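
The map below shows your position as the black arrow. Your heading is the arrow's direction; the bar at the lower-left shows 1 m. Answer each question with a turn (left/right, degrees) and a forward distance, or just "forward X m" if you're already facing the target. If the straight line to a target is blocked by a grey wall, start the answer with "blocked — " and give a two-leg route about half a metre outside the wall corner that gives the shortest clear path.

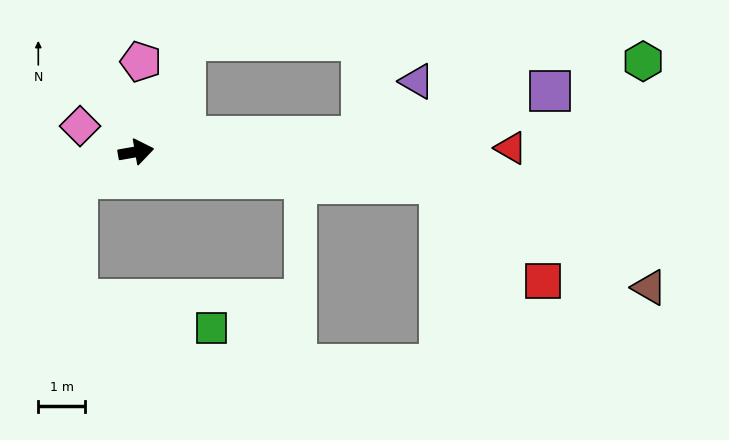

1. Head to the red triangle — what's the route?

turn right 9°, forward 7.9 m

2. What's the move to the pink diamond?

turn left 145°, forward 1.3 m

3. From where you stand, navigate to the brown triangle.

blocked — turn right 16°, forward 6.5 m, then turn right 20°, forward 5.0 m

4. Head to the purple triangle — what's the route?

blocked — turn right 6°, forward 4.8 m, then turn left 41°, forward 1.6 m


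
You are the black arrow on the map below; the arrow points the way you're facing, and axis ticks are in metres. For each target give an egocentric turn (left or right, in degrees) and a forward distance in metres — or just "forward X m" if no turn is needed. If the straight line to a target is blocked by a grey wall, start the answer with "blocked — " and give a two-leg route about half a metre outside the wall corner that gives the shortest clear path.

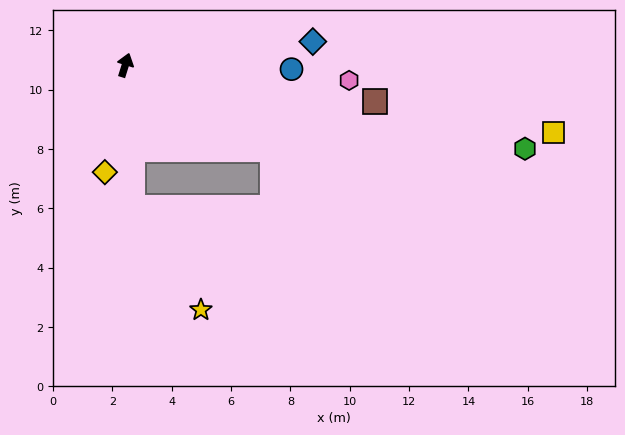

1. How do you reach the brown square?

turn right 81°, forward 8.5 m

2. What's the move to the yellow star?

blocked — turn right 160°, forward 4.8 m, then turn left 31°, forward 4.2 m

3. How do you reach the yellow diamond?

turn right 173°, forward 3.7 m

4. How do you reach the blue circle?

turn right 74°, forward 5.6 m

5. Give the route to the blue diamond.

turn right 65°, forward 6.4 m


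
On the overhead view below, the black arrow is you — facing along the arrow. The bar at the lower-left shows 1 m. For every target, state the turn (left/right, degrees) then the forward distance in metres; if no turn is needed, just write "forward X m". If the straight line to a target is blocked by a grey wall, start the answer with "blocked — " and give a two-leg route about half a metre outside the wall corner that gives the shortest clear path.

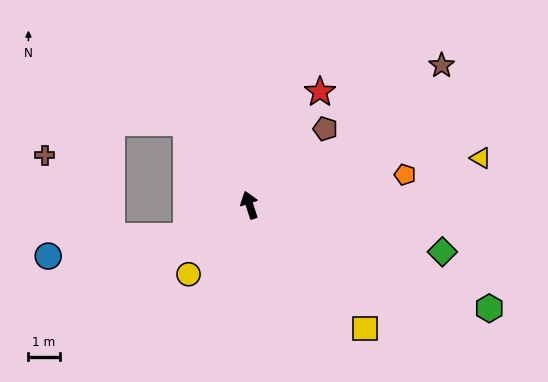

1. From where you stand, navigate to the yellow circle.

turn left 121°, forward 2.9 m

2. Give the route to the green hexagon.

turn right 131°, forward 8.3 m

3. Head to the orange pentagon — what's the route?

turn right 97°, forward 5.0 m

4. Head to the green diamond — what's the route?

turn right 122°, forward 6.3 m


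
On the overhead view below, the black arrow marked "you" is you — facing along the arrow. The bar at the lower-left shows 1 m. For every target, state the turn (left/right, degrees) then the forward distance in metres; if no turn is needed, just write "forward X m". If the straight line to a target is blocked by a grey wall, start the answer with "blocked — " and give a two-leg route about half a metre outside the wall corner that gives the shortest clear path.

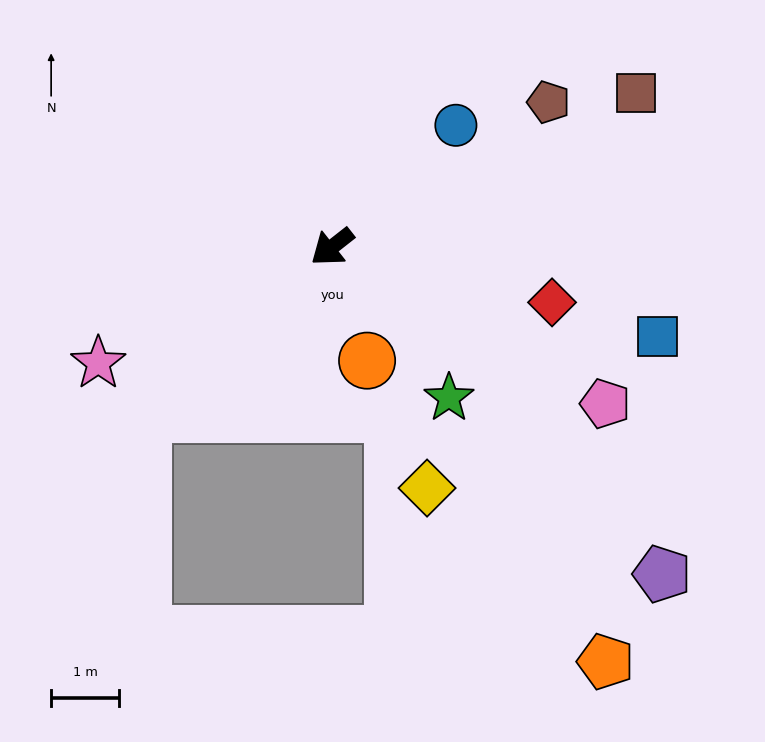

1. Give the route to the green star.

turn left 90°, forward 2.8 m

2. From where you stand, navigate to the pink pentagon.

turn left 112°, forward 4.6 m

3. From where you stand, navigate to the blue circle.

turn right 174°, forward 2.6 m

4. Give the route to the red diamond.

turn left 128°, forward 3.3 m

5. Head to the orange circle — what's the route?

turn left 69°, forward 1.7 m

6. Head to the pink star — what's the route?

turn right 12°, forward 3.8 m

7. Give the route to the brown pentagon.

turn left 176°, forward 3.8 m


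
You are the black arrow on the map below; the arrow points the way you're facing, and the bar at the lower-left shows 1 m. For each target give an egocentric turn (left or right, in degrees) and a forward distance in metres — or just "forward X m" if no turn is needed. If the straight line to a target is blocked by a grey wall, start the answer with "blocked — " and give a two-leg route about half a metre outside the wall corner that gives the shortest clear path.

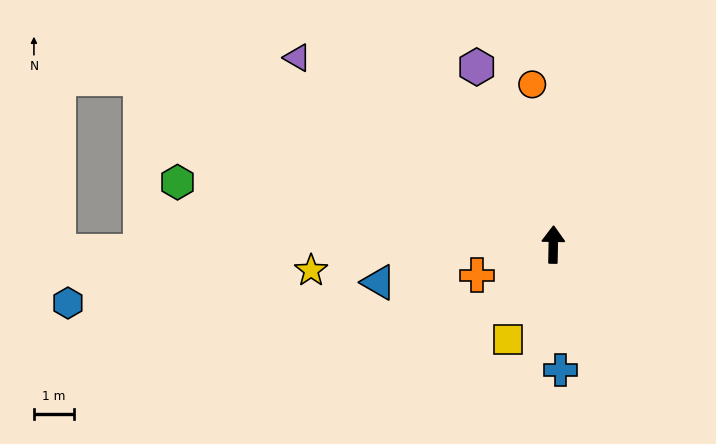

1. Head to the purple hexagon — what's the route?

turn left 24°, forward 4.8 m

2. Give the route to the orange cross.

turn left 113°, forward 2.0 m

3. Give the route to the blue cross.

turn right 176°, forward 3.1 m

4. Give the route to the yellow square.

turn left 155°, forward 2.6 m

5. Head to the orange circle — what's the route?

turn left 9°, forward 4.0 m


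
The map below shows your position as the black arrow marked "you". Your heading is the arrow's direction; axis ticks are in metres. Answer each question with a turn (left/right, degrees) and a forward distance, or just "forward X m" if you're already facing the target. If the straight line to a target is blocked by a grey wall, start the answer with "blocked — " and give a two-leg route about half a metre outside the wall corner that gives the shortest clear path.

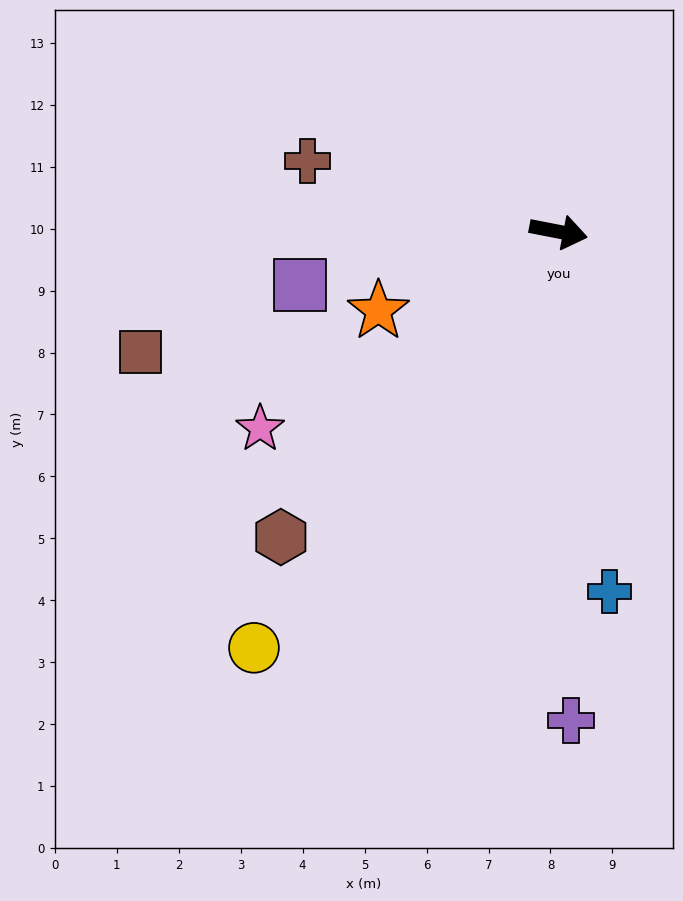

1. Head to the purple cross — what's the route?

turn right 78°, forward 7.9 m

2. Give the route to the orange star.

turn right 145°, forward 3.2 m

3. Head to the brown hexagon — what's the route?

turn right 121°, forward 6.7 m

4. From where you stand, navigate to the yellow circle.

turn right 115°, forward 8.3 m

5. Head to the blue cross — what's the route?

turn right 71°, forward 5.9 m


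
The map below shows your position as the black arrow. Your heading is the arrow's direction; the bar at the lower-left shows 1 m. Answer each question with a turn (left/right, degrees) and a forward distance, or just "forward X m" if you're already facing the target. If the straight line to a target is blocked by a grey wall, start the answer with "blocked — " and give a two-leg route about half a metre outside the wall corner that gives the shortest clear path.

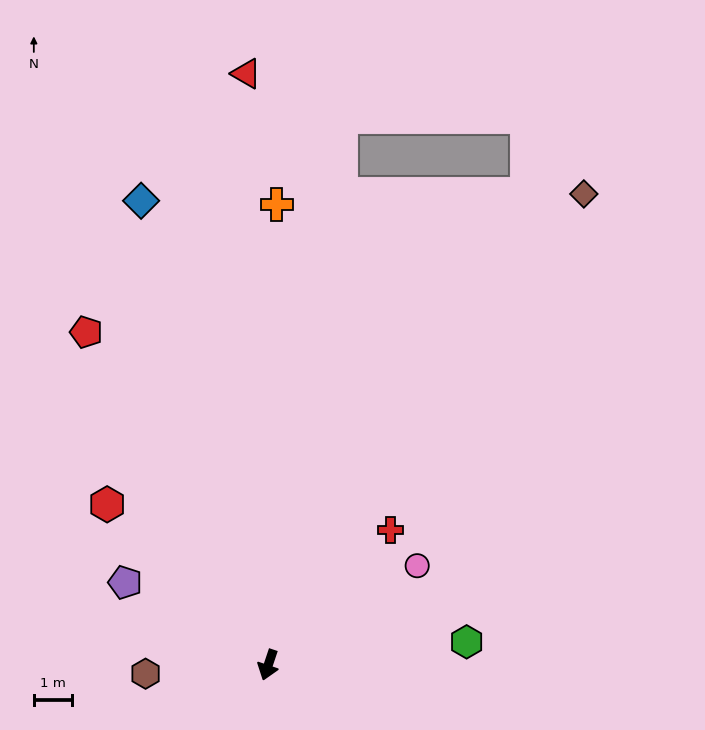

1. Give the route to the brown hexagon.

turn right 67°, forward 3.2 m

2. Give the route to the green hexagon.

turn left 115°, forward 5.2 m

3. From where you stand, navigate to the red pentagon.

turn right 133°, forward 9.9 m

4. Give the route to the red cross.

turn left 156°, forward 4.7 m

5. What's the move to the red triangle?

turn right 159°, forward 15.4 m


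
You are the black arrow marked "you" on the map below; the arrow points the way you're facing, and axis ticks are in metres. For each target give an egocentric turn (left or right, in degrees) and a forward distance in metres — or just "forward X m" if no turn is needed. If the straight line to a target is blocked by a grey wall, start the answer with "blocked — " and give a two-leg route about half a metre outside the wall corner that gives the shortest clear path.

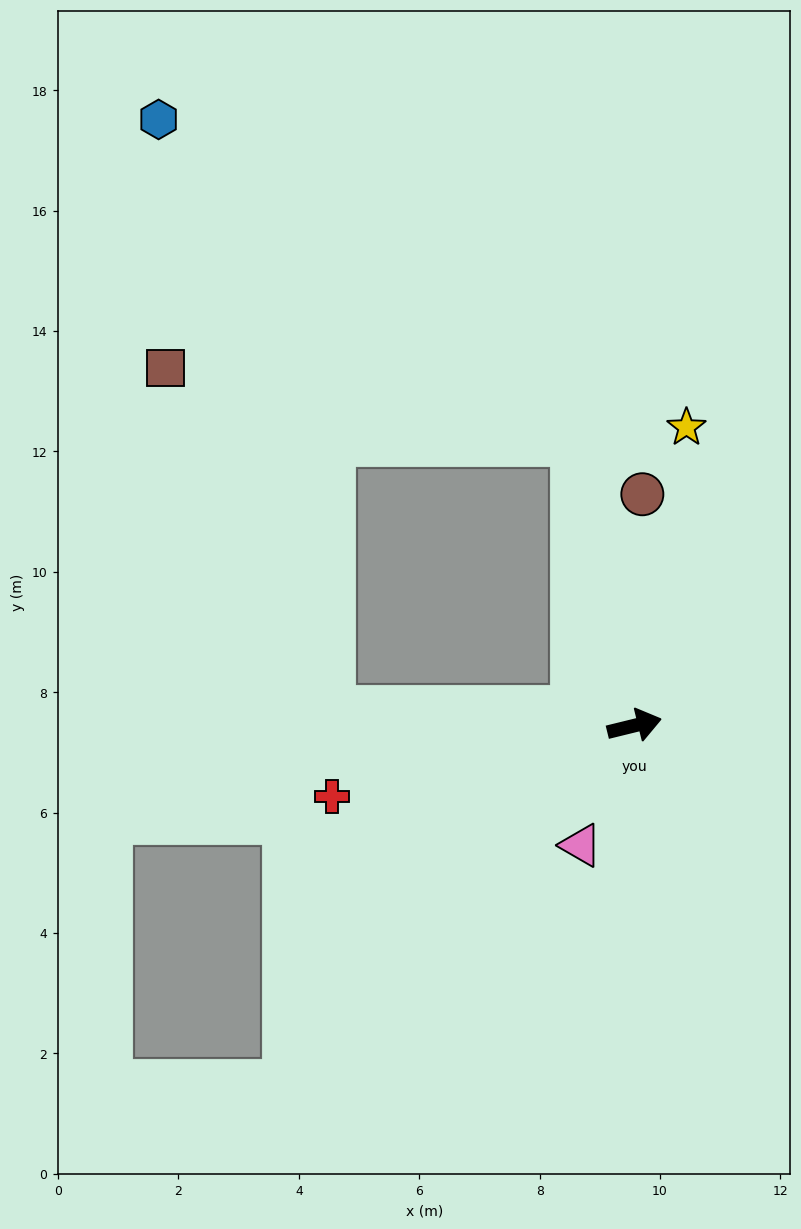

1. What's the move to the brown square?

blocked — turn left 164°, forward 5.1 m, then turn right 62°, forward 6.3 m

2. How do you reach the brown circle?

turn left 74°, forward 3.8 m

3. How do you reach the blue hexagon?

blocked — turn left 88°, forward 4.8 m, then turn left 41°, forward 8.8 m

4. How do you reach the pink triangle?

turn right 128°, forward 2.2 m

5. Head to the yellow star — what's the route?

turn left 66°, forward 5.0 m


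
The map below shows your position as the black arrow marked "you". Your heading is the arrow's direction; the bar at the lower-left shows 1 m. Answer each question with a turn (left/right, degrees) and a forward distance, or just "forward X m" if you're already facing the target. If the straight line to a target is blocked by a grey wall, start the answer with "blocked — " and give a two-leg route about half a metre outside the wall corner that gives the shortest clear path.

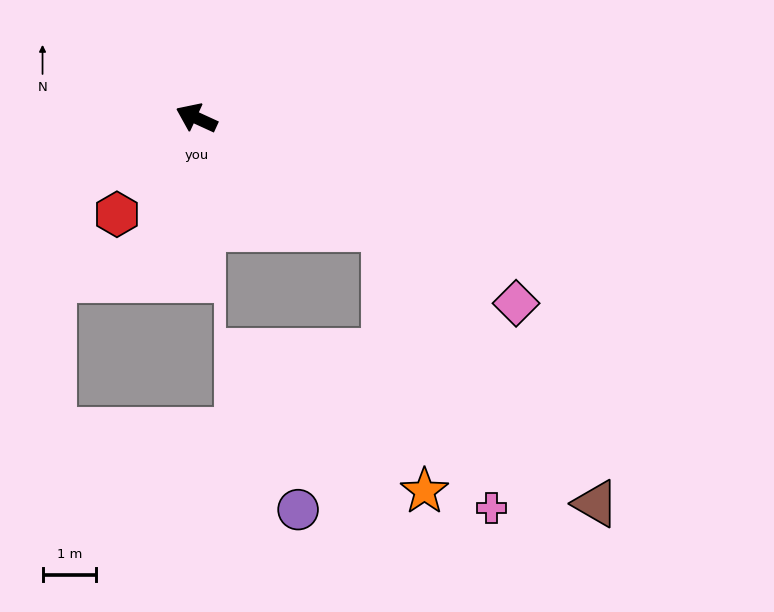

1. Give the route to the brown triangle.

blocked — turn left 174°, forward 4.1 m, then turn right 22°, forward 6.5 m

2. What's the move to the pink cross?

blocked — turn left 174°, forward 4.1 m, then turn right 38°, forward 5.6 m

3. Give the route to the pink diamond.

turn left 175°, forward 6.9 m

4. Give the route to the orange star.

blocked — turn left 174°, forward 4.1 m, then turn right 50°, forward 5.0 m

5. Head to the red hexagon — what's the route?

turn left 75°, forward 2.3 m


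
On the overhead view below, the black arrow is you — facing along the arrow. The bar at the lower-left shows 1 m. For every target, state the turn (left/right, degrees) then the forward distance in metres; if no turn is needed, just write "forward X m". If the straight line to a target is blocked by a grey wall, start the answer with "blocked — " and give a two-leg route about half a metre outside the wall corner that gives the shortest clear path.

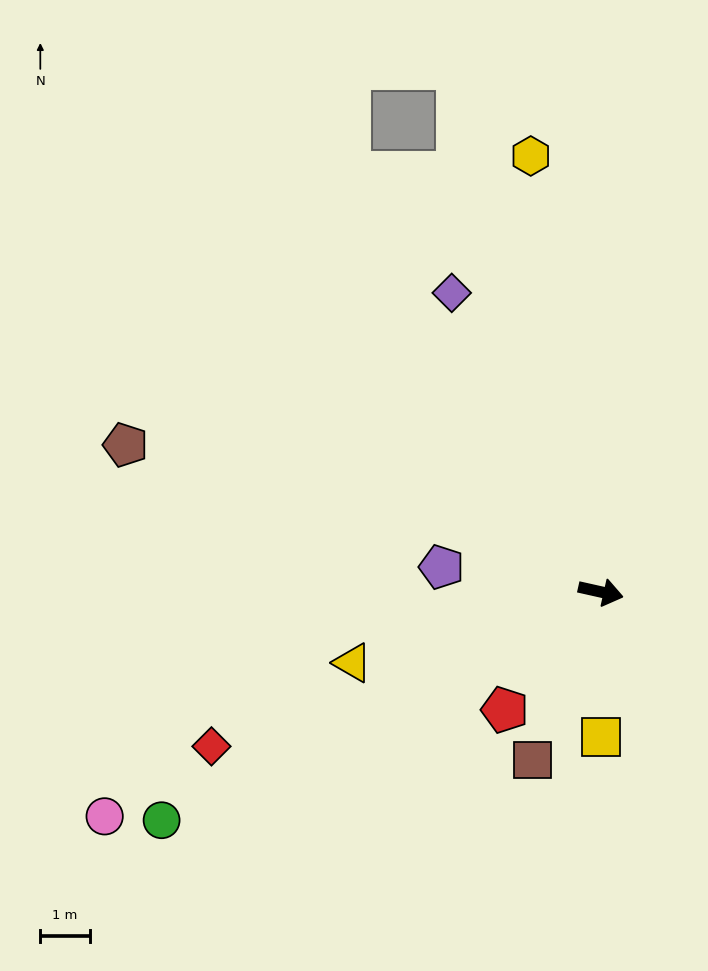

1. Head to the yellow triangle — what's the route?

turn right 151°, forward 5.2 m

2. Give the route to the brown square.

turn right 100°, forward 3.7 m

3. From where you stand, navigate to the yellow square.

turn right 77°, forward 2.9 m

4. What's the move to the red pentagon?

turn right 117°, forward 3.1 m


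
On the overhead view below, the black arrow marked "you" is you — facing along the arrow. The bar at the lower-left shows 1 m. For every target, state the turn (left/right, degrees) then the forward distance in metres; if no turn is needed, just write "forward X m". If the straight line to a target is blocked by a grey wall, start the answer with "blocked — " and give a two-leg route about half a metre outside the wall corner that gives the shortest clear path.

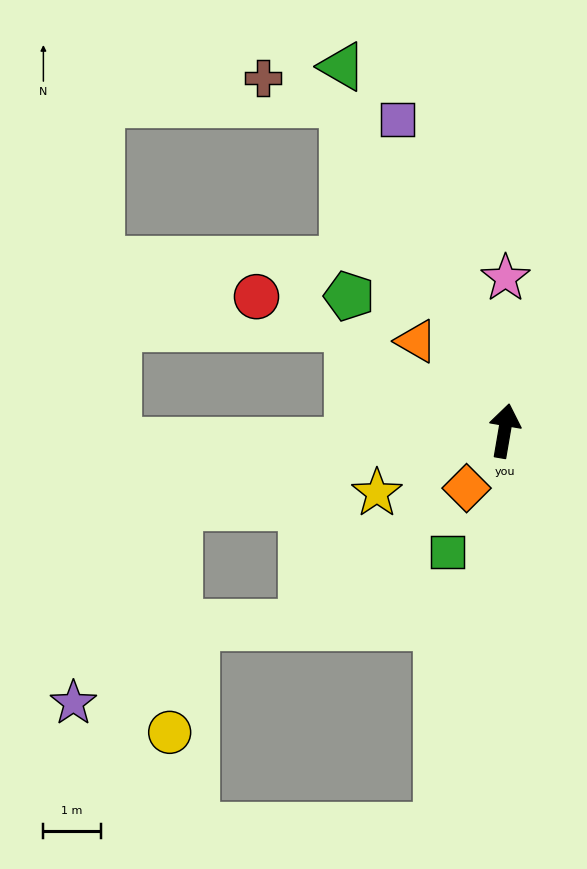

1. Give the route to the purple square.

turn left 29°, forward 5.7 m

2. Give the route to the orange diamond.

turn left 156°, forward 1.2 m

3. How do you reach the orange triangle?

turn left 54°, forward 2.2 m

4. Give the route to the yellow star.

turn left 126°, forward 2.5 m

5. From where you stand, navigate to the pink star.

turn left 9°, forward 2.7 m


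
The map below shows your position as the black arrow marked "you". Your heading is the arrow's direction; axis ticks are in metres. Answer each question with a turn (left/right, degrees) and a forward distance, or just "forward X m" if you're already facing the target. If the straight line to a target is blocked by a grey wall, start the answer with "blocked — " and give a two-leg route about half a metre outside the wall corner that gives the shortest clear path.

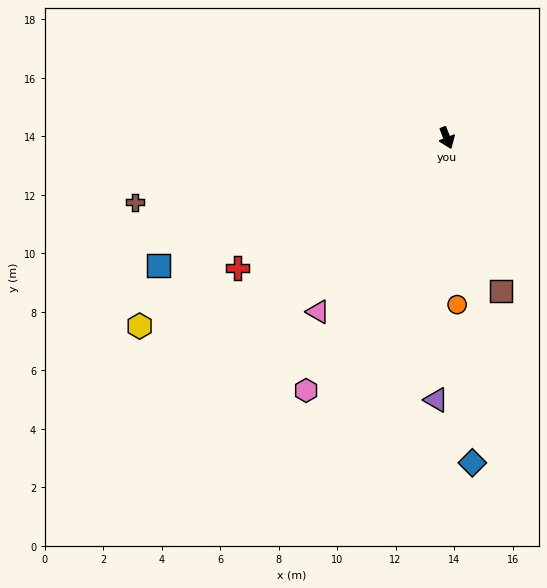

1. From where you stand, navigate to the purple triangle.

turn right 24°, forward 9.0 m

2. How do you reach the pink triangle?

turn right 58°, forward 7.4 m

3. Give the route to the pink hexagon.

turn right 51°, forward 9.9 m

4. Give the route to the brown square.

turn right 2°, forward 5.5 m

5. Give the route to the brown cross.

turn right 100°, forward 10.9 m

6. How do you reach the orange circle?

turn right 18°, forward 5.7 m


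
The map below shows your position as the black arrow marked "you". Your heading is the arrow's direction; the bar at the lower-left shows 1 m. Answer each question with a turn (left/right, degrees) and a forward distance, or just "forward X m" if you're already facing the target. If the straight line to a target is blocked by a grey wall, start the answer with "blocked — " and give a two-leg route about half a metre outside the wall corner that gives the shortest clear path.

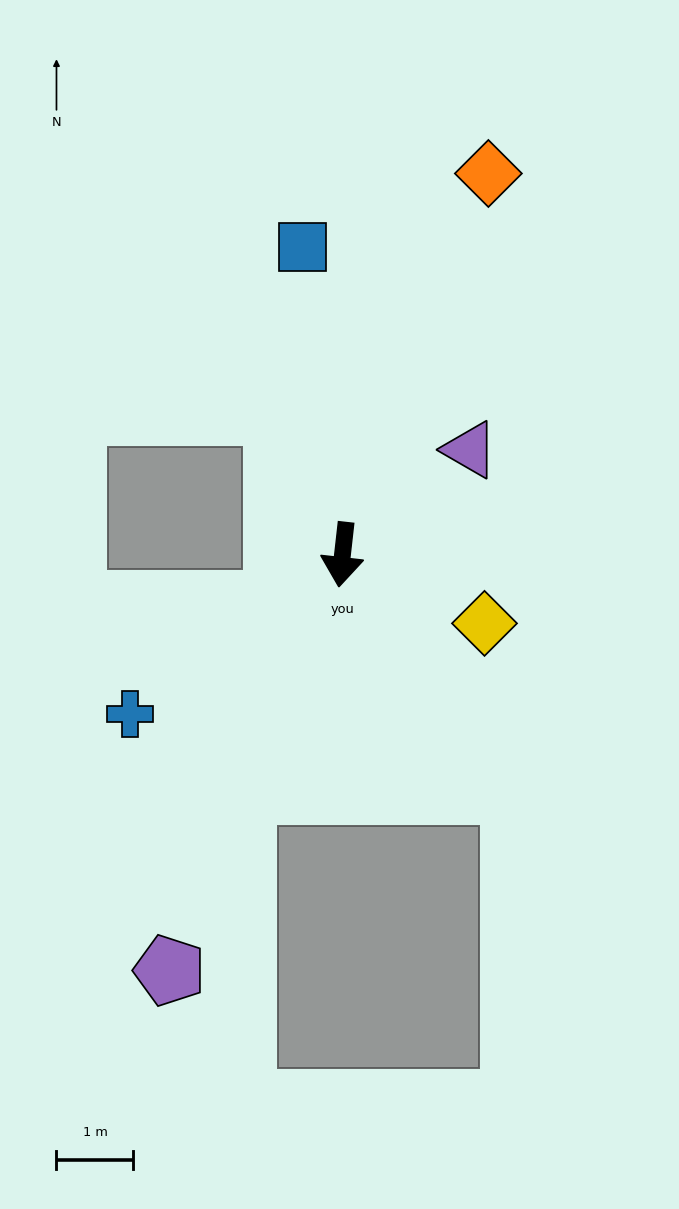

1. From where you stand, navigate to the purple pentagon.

turn right 16°, forward 5.9 m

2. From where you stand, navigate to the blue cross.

turn right 47°, forward 3.4 m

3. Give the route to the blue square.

turn right 166°, forward 4.0 m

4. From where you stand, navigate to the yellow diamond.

turn left 71°, forward 2.0 m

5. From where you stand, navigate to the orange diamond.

turn left 165°, forward 5.3 m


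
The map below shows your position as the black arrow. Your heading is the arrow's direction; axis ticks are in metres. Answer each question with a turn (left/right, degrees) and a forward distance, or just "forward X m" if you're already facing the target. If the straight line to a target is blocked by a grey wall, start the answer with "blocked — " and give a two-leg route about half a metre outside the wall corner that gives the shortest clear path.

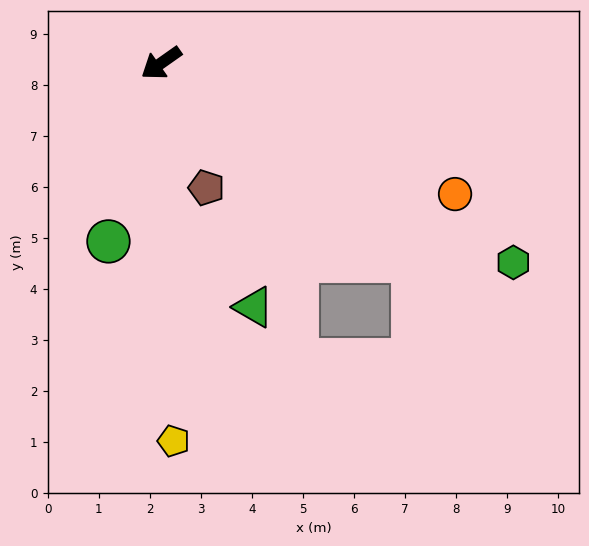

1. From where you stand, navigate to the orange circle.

turn left 121°, forward 6.3 m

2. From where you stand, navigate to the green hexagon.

turn left 115°, forward 7.9 m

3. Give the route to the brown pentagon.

turn left 75°, forward 2.6 m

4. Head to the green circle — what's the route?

turn left 38°, forward 3.6 m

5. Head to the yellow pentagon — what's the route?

turn left 57°, forward 7.4 m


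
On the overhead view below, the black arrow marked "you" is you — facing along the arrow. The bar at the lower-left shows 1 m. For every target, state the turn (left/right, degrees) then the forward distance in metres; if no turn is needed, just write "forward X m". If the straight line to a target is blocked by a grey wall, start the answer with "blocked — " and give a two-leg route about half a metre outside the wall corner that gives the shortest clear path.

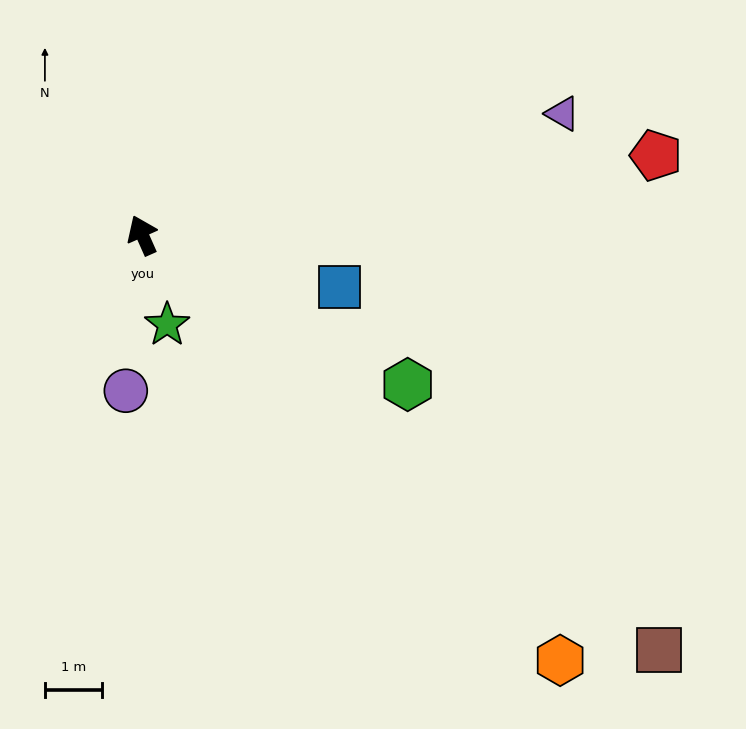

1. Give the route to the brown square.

turn right 153°, forward 11.5 m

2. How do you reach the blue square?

turn right 129°, forward 3.5 m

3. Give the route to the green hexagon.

turn right 143°, forward 5.3 m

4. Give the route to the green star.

turn left 172°, forward 1.6 m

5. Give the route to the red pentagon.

turn right 105°, forward 9.0 m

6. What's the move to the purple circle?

turn left 150°, forward 2.7 m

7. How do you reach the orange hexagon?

turn right 159°, forward 10.4 m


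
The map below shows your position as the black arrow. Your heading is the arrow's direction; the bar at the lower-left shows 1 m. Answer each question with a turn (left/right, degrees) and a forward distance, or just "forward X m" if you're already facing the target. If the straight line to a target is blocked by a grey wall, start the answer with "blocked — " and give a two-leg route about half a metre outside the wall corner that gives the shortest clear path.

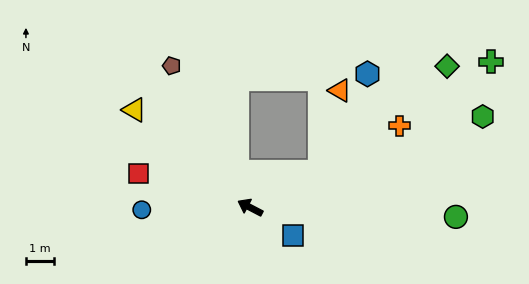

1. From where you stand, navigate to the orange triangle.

blocked — turn right 125°, forward 2.8 m, then turn left 49°, forward 3.0 m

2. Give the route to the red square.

turn left 11°, forward 4.1 m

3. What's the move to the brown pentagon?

turn right 33°, forward 5.7 m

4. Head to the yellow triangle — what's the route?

turn right 13°, forward 5.4 m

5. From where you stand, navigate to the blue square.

turn left 174°, forward 1.8 m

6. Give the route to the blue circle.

turn left 29°, forward 3.8 m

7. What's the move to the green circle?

turn right 155°, forward 7.3 m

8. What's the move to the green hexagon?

turn right 131°, forward 8.9 m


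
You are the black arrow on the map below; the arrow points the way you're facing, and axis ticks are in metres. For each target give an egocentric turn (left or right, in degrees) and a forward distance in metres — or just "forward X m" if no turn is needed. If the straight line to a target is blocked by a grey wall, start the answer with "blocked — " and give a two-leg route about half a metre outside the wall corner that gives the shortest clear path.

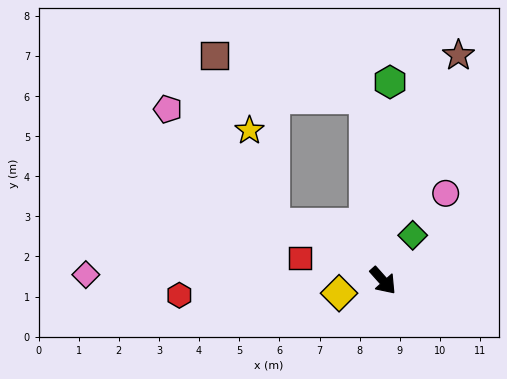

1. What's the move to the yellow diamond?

turn right 116°, forward 1.1 m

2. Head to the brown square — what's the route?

blocked — turn left 144°, forward 4.6 m, then turn left 69°, forward 3.9 m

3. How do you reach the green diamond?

turn left 105°, forward 1.3 m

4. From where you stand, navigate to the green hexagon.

turn left 136°, forward 5.0 m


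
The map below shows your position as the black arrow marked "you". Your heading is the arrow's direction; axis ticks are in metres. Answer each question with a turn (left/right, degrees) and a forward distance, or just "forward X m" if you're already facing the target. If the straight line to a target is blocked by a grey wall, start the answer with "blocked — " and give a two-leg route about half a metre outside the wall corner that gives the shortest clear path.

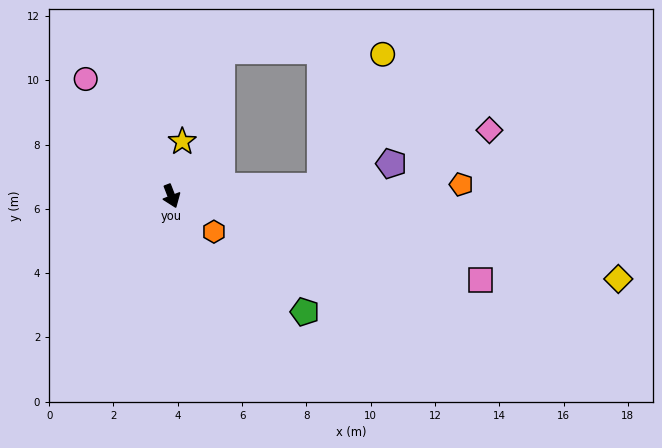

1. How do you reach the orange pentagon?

turn left 71°, forward 9.0 m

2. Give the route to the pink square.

turn left 54°, forward 10.0 m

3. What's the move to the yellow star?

turn left 148°, forward 1.7 m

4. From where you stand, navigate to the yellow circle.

blocked — turn left 72°, forward 4.7 m, then turn left 62°, forward 4.5 m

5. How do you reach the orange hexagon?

turn left 29°, forward 1.7 m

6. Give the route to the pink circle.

turn right 165°, forward 4.5 m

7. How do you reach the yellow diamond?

turn left 58°, forward 14.1 m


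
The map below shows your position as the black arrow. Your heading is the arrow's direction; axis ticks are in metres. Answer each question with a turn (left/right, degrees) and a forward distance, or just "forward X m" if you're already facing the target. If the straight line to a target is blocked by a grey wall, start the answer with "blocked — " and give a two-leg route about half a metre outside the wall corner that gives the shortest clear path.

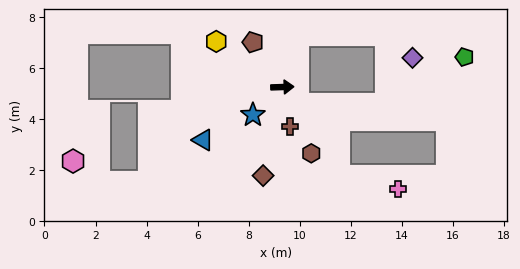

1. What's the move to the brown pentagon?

turn left 121°, forward 2.1 m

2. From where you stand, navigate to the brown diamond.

turn right 104°, forward 3.5 m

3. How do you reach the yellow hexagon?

turn left 143°, forward 3.1 m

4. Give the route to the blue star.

turn right 139°, forward 1.6 m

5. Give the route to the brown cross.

turn right 81°, forward 1.6 m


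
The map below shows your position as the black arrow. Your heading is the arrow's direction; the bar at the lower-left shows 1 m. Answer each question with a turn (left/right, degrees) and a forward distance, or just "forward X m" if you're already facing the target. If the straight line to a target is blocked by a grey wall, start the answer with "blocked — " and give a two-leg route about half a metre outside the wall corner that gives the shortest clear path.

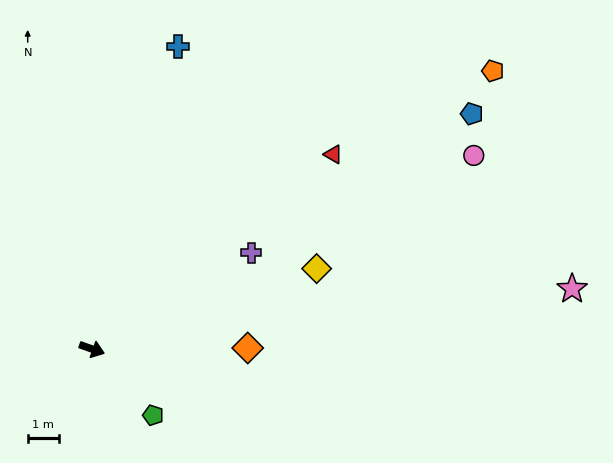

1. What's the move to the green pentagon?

turn right 28°, forward 2.9 m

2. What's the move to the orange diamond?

turn left 20°, forward 5.0 m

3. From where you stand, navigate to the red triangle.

turn left 58°, forward 10.0 m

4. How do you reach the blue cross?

turn left 94°, forward 10.1 m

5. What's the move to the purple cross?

turn left 51°, forward 6.0 m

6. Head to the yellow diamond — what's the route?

turn left 39°, forward 7.7 m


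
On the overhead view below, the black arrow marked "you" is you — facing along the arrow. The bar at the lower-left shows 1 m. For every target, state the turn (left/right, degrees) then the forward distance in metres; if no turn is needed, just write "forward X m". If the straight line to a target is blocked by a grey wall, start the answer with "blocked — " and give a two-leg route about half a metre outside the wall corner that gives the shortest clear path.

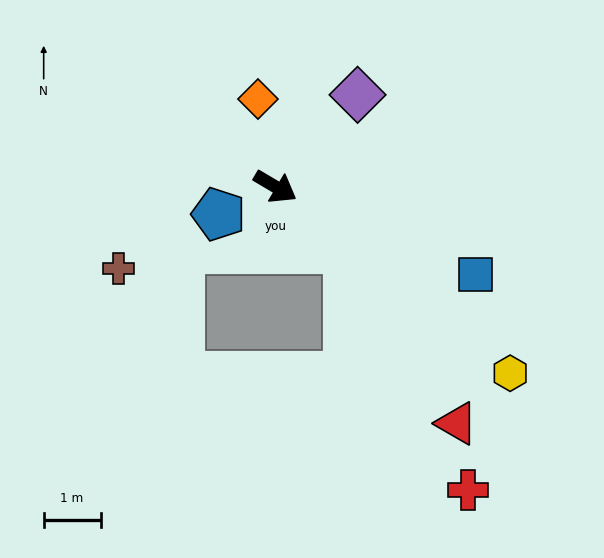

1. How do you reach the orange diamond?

turn left 132°, forward 1.6 m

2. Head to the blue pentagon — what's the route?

turn right 124°, forward 1.1 m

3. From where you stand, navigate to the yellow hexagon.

turn right 8°, forward 5.3 m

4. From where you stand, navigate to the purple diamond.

turn left 79°, forward 2.2 m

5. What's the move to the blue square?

turn left 7°, forward 3.9 m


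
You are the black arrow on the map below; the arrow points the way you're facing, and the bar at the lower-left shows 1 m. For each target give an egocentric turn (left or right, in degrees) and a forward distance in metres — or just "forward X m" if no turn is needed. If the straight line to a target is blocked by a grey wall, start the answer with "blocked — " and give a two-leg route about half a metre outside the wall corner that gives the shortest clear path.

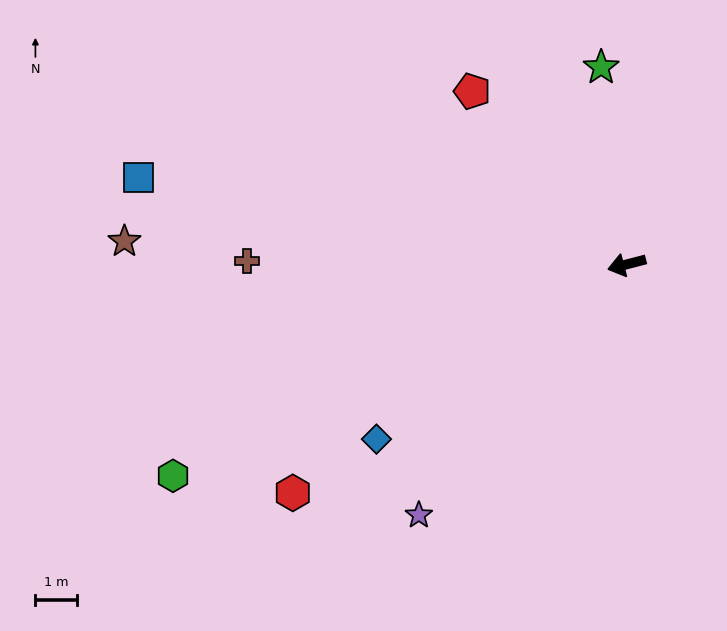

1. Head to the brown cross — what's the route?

turn right 15°, forward 9.0 m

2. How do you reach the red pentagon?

turn right 63°, forward 5.5 m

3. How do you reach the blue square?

turn right 25°, forward 11.8 m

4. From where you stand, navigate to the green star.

turn right 97°, forward 4.7 m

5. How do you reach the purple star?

turn left 36°, forward 7.7 m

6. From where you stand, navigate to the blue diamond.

turn left 20°, forward 7.3 m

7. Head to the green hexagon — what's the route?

turn left 10°, forward 11.9 m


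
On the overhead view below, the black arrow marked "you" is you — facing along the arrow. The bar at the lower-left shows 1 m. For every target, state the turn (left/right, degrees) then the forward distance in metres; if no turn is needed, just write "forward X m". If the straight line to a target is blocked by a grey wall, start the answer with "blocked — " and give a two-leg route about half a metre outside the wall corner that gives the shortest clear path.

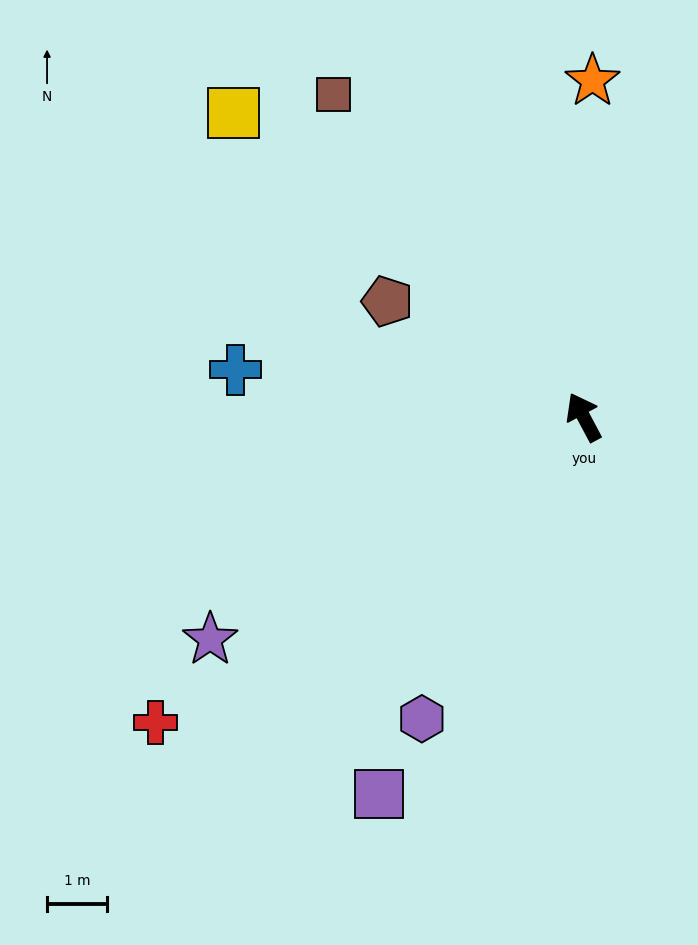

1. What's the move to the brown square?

turn left 10°, forward 6.8 m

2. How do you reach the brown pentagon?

turn left 31°, forward 3.8 m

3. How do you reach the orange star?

turn right 30°, forward 5.6 m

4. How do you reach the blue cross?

turn left 54°, forward 5.9 m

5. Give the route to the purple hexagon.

turn left 124°, forward 5.7 m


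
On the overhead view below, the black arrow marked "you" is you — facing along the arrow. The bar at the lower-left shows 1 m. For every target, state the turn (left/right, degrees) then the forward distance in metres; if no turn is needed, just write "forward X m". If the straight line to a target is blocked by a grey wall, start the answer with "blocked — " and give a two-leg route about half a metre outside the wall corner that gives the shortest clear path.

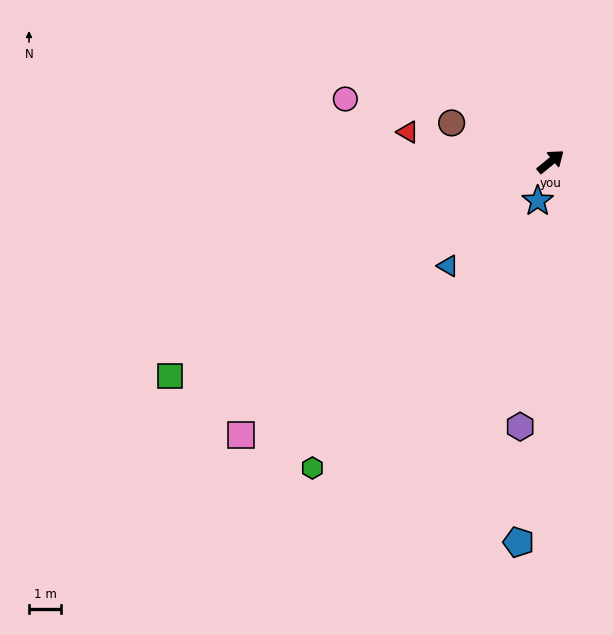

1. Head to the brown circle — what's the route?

turn left 120°, forward 3.3 m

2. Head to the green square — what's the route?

turn left 170°, forward 13.5 m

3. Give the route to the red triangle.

turn left 129°, forward 4.5 m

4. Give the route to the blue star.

turn right 147°, forward 1.3 m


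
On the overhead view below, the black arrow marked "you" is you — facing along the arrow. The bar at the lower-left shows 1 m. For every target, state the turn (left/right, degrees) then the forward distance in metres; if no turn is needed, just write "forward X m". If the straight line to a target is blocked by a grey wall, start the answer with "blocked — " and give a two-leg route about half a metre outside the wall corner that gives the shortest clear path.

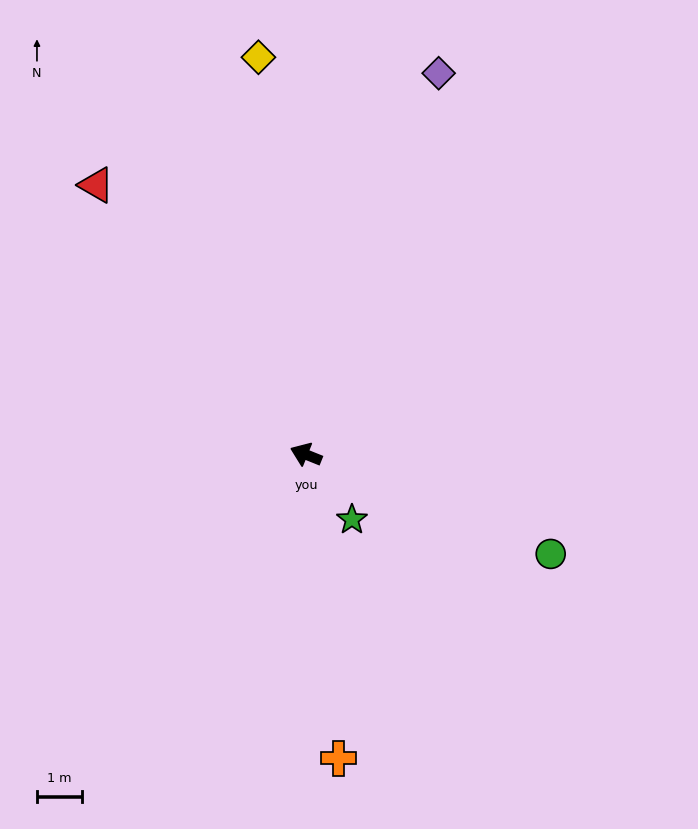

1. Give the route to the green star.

turn left 147°, forward 1.8 m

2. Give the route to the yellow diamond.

turn right 61°, forward 9.0 m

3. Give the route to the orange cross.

turn left 118°, forward 6.8 m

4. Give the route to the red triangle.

turn right 30°, forward 7.7 m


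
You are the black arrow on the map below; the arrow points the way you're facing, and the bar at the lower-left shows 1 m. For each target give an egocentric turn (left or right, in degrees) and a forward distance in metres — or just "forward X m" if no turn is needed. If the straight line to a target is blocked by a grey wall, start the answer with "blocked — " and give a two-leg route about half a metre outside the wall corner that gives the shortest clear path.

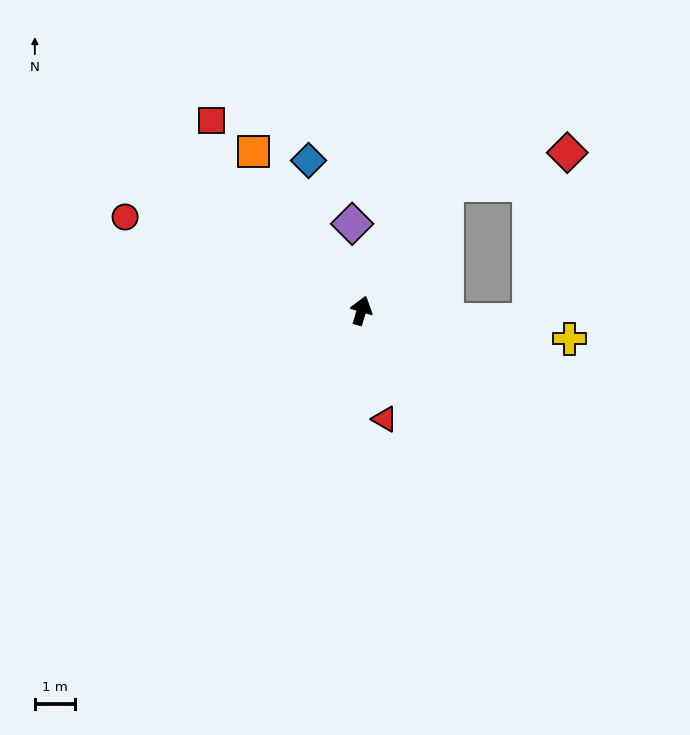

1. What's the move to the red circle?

turn left 85°, forward 6.3 m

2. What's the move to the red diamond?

blocked — turn right 18°, forward 3.8 m, then turn right 40°, forward 3.1 m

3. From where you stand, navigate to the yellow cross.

turn right 81°, forward 5.2 m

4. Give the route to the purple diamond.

turn left 23°, forward 2.2 m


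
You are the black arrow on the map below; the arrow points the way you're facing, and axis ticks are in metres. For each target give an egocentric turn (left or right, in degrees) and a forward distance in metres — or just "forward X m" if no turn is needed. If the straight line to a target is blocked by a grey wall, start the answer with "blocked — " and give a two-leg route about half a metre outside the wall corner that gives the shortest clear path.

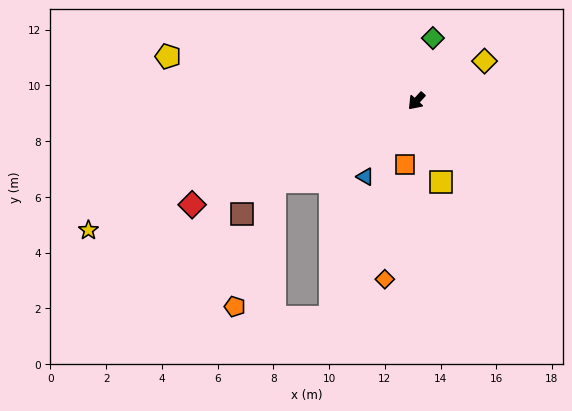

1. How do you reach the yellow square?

turn left 59°, forward 3.0 m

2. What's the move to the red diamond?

turn right 23°, forward 8.9 m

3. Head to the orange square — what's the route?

turn left 32°, forward 2.3 m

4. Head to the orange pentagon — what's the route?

blocked — turn right 18°, forward 5.9 m, then turn left 43°, forward 4.7 m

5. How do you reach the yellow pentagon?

turn right 58°, forward 9.1 m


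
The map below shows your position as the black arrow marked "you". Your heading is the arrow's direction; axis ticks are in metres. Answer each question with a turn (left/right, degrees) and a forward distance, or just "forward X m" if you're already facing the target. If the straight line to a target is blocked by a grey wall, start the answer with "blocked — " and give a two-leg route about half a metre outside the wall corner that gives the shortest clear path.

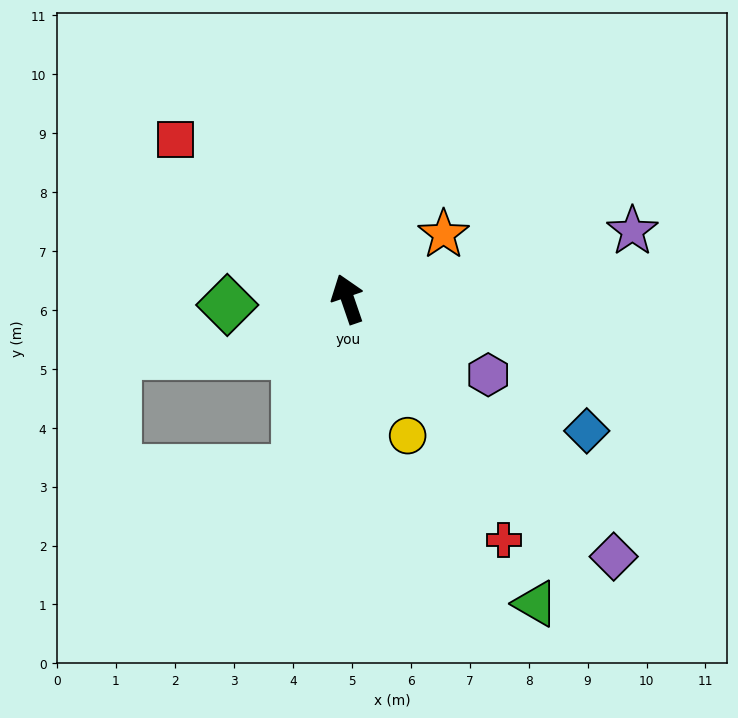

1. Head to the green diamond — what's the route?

turn left 74°, forward 2.0 m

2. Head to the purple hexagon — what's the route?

turn right 137°, forward 2.7 m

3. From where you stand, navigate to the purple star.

turn right 96°, forward 5.0 m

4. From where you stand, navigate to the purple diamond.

turn right 153°, forward 6.3 m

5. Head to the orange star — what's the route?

turn right 75°, forward 2.0 m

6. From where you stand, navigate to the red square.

turn left 28°, forward 4.0 m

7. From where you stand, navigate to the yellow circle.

turn right 175°, forward 2.5 m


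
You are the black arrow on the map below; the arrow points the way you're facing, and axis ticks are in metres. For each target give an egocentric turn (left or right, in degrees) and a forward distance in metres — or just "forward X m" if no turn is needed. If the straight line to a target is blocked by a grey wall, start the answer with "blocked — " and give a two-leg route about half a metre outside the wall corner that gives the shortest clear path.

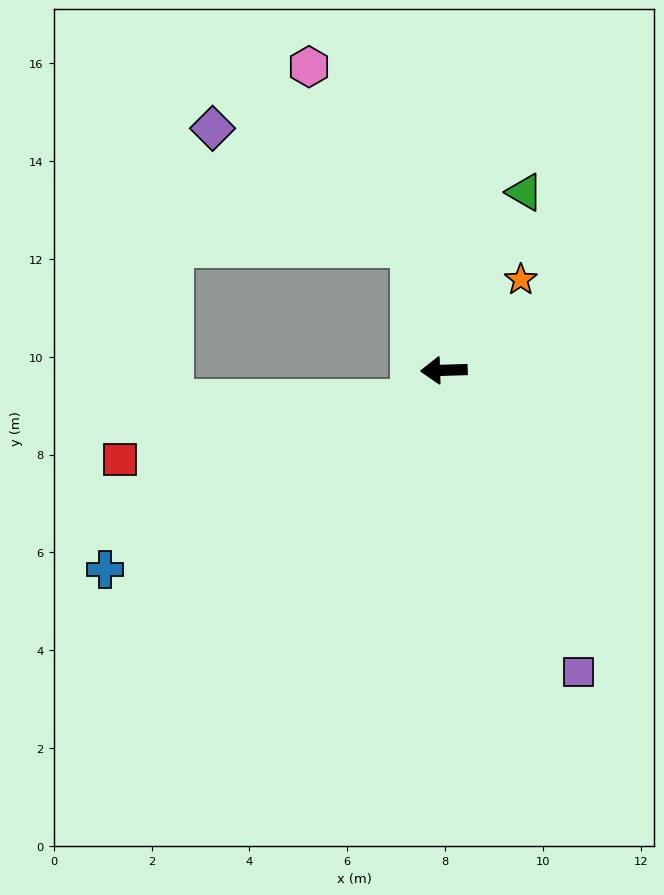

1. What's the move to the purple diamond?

blocked — turn right 77°, forward 2.6 m, then turn left 44°, forward 4.7 m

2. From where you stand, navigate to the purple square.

turn left 112°, forward 6.8 m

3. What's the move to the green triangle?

turn right 116°, forward 4.0 m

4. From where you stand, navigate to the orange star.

turn right 132°, forward 2.4 m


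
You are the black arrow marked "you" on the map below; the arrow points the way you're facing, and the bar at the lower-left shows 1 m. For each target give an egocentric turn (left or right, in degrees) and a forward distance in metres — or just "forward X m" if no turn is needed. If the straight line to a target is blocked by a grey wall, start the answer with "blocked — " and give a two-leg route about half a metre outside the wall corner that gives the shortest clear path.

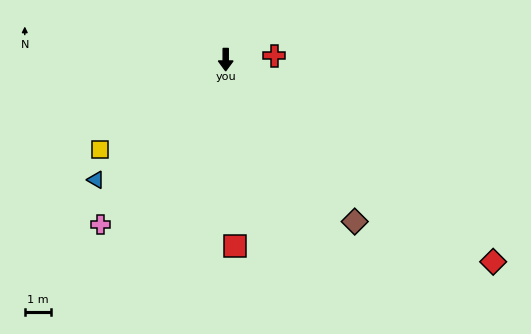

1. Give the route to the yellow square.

turn right 54°, forward 5.9 m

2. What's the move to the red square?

turn left 3°, forward 7.1 m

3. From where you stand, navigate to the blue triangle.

turn right 47°, forward 6.7 m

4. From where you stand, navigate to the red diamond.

turn left 53°, forward 12.8 m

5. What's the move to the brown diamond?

turn left 39°, forward 7.9 m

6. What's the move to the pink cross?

turn right 37°, forward 7.9 m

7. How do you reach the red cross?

turn left 95°, forward 1.9 m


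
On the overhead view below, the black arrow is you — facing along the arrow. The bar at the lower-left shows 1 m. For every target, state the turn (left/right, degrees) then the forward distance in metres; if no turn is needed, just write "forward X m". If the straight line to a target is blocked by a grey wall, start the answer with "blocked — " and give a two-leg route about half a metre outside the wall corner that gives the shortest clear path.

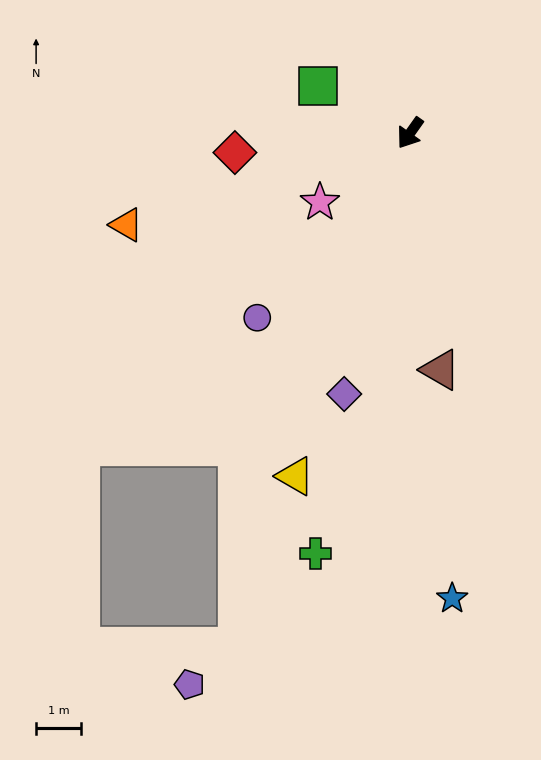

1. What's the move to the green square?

turn right 82°, forward 2.3 m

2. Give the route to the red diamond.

turn right 48°, forward 3.9 m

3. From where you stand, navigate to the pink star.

turn right 17°, forward 2.5 m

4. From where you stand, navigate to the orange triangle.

turn right 37°, forward 6.6 m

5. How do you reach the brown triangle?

turn left 43°, forward 5.3 m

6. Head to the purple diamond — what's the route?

turn left 21°, forward 6.0 m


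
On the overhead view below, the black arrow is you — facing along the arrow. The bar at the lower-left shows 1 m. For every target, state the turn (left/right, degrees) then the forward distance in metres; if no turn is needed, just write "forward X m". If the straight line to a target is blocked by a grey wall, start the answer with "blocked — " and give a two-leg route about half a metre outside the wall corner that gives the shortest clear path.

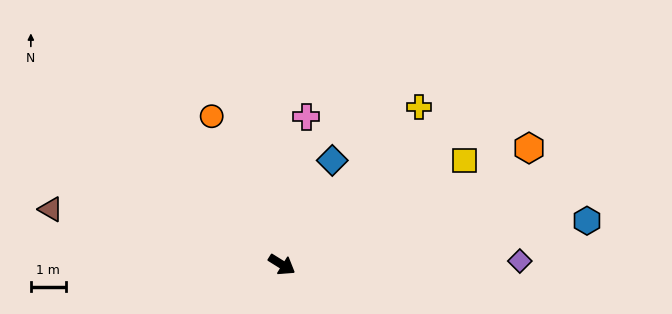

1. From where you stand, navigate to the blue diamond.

turn left 96°, forward 3.3 m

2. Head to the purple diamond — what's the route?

turn left 33°, forward 6.8 m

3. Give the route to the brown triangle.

turn right 162°, forward 6.8 m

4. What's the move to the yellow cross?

turn left 81°, forward 6.0 m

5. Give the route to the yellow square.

turn left 62°, forward 6.0 m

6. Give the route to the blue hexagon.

turn left 40°, forward 8.8 m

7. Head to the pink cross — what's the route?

turn left 113°, forward 4.3 m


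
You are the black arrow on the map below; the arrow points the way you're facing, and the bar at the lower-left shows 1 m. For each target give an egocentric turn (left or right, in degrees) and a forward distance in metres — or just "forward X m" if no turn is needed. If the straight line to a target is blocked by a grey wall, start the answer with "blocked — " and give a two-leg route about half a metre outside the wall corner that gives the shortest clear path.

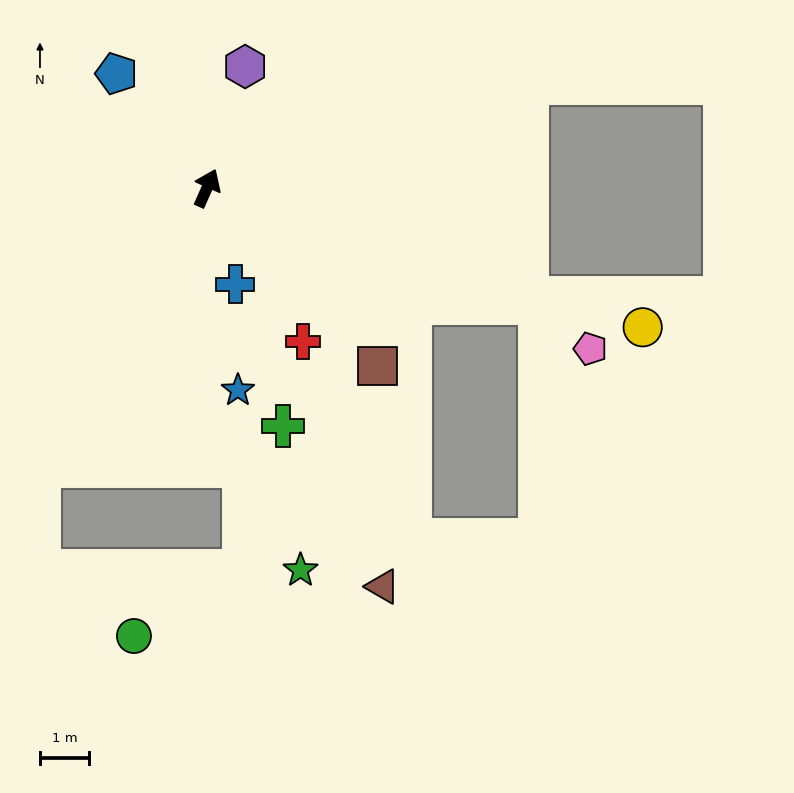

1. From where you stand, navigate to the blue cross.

turn right 140°, forward 2.0 m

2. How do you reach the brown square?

turn right 112°, forward 5.0 m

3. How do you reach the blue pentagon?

turn left 62°, forward 3.0 m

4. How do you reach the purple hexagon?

turn left 7°, forward 2.6 m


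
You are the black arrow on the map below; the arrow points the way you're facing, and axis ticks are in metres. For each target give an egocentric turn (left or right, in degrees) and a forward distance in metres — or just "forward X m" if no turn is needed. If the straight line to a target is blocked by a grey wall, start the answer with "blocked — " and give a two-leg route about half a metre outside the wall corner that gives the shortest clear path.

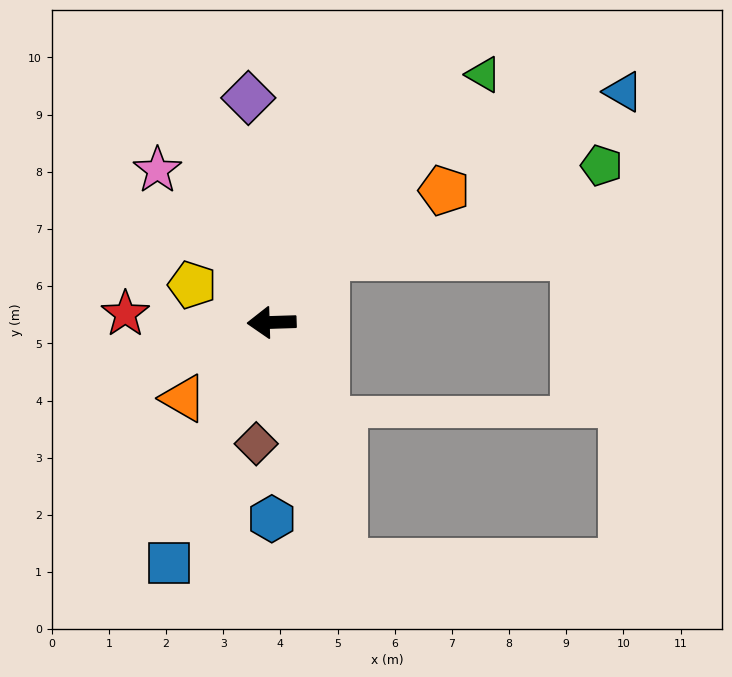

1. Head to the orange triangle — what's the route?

turn left 39°, forward 2.0 m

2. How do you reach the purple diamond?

turn right 86°, forward 3.9 m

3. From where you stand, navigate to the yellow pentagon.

turn right 27°, forward 1.5 m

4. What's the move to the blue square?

turn left 65°, forward 4.6 m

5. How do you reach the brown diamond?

turn left 81°, forward 2.1 m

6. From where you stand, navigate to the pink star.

turn right 55°, forward 3.3 m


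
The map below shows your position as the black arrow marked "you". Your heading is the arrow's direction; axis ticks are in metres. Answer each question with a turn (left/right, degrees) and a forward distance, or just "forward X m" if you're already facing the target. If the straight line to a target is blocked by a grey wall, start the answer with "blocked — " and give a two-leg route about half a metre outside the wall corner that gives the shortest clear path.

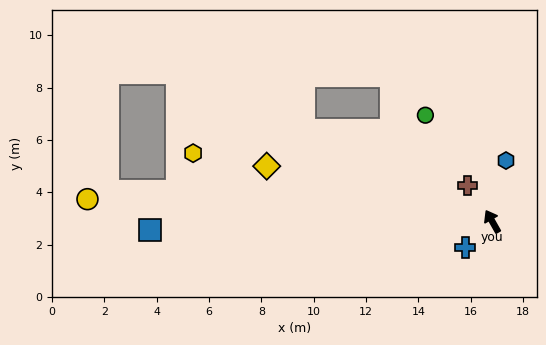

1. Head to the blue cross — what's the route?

turn left 104°, forward 1.4 m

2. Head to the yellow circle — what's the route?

turn left 57°, forward 15.5 m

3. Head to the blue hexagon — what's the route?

turn right 42°, forward 2.4 m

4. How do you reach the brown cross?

turn left 5°, forward 1.7 m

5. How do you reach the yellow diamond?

turn left 47°, forward 8.9 m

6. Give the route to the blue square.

turn left 62°, forward 13.1 m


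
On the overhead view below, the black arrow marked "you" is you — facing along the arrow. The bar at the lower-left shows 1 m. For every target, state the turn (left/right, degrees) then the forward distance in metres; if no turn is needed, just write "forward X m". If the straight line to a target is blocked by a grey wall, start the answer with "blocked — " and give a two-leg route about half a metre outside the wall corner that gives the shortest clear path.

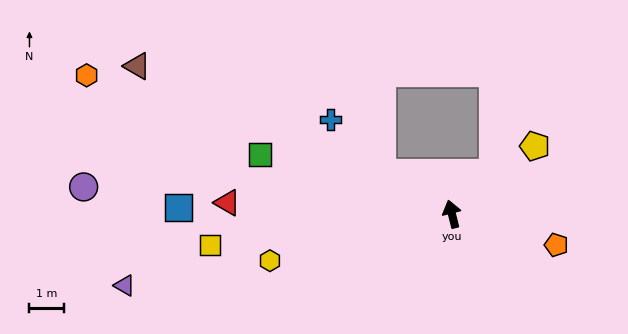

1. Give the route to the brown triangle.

turn left 51°, forward 10.1 m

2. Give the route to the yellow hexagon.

turn left 90°, forward 5.5 m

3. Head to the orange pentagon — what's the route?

turn right 121°, forward 3.2 m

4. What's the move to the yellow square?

turn left 83°, forward 7.1 m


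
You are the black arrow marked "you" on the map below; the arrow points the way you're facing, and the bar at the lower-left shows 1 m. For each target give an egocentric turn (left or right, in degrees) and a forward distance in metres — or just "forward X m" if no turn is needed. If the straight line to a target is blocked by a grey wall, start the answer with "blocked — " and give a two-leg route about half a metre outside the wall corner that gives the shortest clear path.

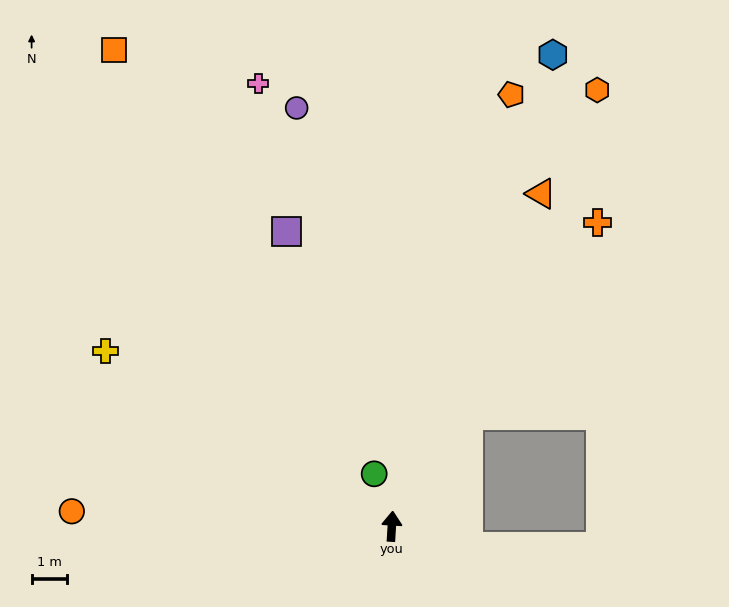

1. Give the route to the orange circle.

turn left 91°, forward 9.0 m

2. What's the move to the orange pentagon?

turn right 12°, forward 12.6 m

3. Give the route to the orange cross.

turn right 31°, forward 10.4 m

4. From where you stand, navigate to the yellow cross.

turn left 62°, forward 9.5 m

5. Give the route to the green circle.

turn left 22°, forward 1.6 m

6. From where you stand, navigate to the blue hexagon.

turn right 15°, forward 14.1 m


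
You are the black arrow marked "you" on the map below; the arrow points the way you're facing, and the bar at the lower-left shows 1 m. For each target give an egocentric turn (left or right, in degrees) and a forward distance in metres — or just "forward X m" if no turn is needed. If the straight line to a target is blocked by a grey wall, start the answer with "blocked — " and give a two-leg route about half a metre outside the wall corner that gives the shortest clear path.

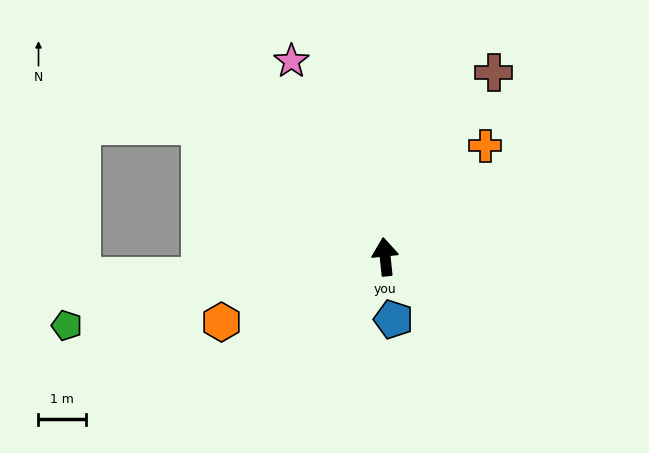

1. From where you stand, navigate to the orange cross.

turn right 48°, forward 3.1 m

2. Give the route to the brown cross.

turn right 37°, forward 4.5 m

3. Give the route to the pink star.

turn left 20°, forward 4.5 m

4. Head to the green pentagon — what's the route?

turn left 96°, forward 6.8 m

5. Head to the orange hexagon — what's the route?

turn left 106°, forward 3.7 m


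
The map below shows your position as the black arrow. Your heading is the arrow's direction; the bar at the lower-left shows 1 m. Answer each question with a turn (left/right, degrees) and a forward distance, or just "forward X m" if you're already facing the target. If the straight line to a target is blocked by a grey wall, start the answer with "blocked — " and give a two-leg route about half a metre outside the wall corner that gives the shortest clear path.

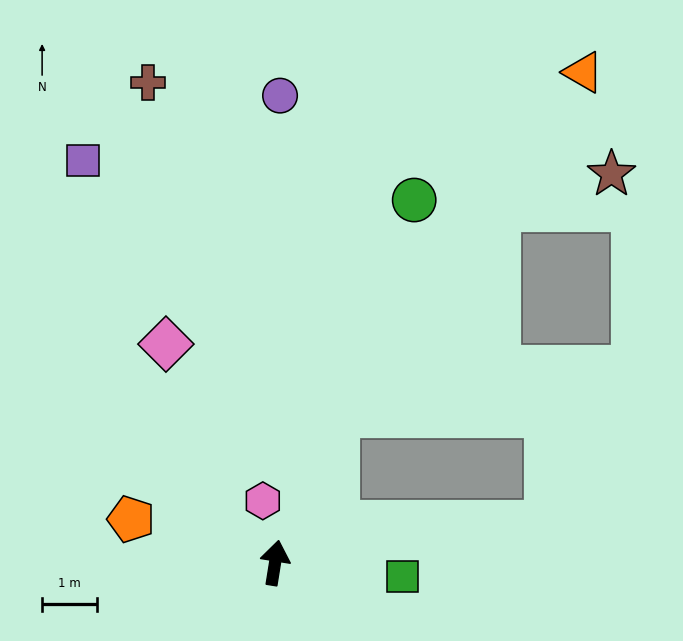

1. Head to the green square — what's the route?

turn right 87°, forward 2.3 m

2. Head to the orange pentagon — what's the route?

turn left 82°, forward 2.8 m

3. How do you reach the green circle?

turn right 12°, forward 7.1 m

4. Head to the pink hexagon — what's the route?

turn left 20°, forward 1.2 m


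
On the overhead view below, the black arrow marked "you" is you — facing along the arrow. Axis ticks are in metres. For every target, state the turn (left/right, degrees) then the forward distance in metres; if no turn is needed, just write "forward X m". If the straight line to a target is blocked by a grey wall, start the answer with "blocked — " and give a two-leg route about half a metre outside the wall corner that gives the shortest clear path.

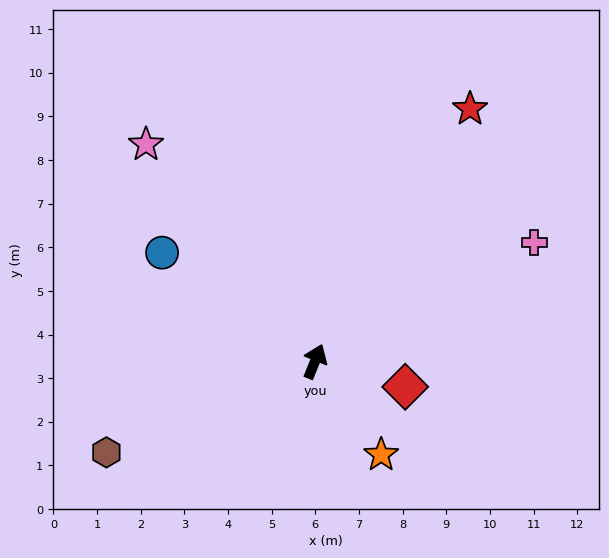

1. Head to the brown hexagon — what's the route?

turn left 136°, forward 5.2 m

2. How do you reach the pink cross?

turn right 39°, forward 5.7 m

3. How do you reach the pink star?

turn left 60°, forward 6.3 m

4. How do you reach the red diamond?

turn right 84°, forward 2.1 m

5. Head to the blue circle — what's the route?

turn left 77°, forward 4.3 m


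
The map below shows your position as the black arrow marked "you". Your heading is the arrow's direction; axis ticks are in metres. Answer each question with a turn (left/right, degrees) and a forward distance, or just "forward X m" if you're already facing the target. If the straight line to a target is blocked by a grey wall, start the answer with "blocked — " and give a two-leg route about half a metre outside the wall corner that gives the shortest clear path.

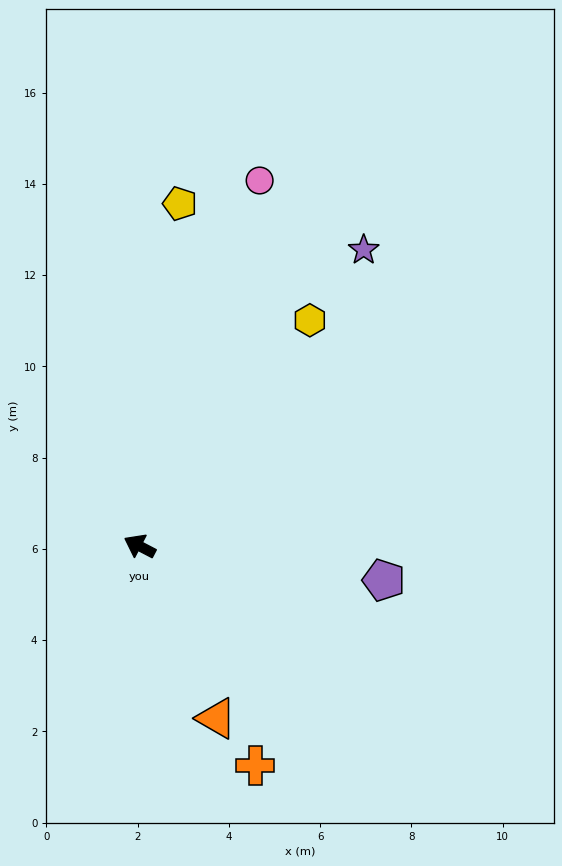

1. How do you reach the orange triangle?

turn left 142°, forward 4.1 m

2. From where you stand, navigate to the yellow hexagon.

turn right 99°, forward 6.2 m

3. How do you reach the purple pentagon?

turn right 160°, forward 5.4 m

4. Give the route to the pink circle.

turn right 81°, forward 8.4 m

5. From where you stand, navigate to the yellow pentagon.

turn right 69°, forward 7.6 m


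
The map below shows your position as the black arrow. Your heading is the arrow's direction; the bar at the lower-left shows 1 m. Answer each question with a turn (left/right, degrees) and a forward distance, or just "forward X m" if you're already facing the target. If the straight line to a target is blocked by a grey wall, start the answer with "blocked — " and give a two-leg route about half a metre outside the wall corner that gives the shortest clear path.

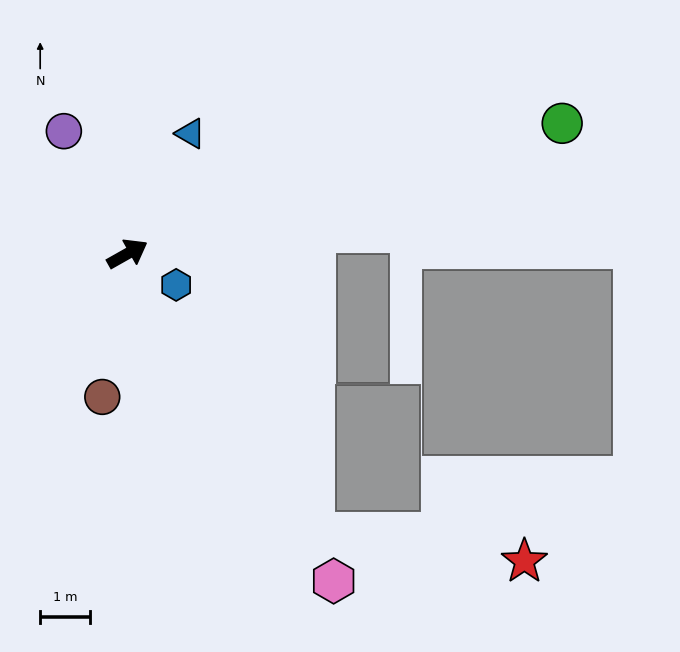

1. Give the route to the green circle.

turn right 13°, forward 9.1 m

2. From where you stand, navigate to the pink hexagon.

turn right 87°, forward 7.7 m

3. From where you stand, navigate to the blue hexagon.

turn right 62°, forward 1.2 m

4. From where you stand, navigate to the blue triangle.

turn left 33°, forward 2.7 m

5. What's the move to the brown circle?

turn right 129°, forward 2.9 m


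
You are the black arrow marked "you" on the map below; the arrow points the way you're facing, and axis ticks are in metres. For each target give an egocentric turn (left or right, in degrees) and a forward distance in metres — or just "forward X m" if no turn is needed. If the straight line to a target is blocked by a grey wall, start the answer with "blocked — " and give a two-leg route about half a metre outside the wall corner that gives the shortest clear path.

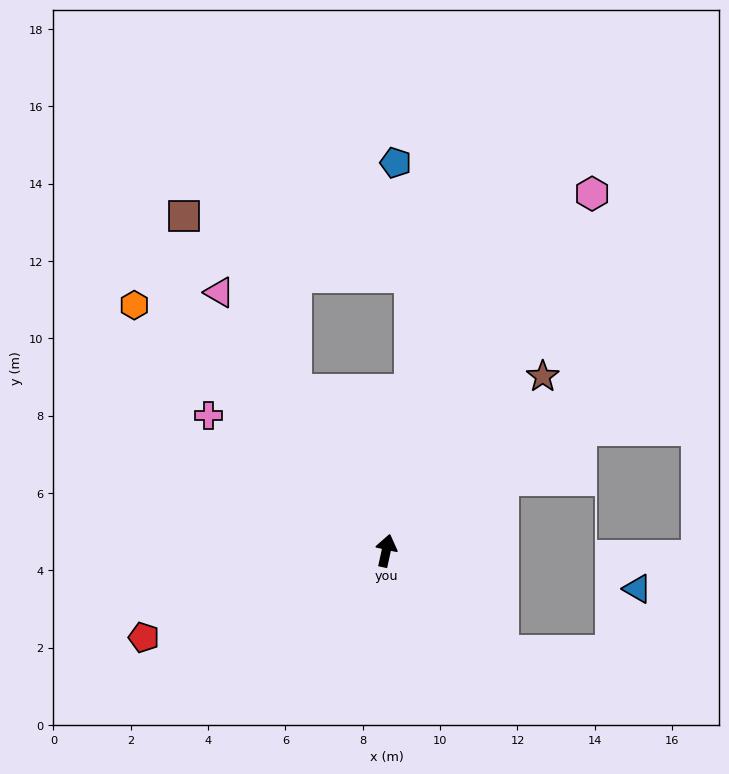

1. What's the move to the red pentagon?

turn left 122°, forward 6.7 m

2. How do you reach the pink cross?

turn left 65°, forward 5.8 m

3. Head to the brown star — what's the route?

turn right 30°, forward 6.1 m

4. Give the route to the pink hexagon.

turn right 18°, forward 10.7 m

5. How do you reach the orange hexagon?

turn left 58°, forward 9.1 m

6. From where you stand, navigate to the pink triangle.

turn left 45°, forward 8.0 m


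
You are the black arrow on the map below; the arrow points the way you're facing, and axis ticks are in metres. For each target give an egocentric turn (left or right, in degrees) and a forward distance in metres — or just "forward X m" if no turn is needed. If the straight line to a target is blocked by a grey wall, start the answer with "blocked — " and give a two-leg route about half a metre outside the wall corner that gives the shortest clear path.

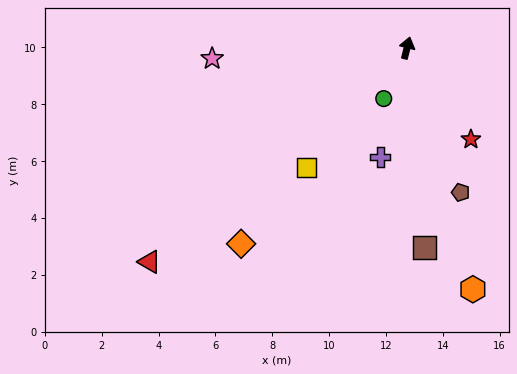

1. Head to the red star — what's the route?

turn right 131°, forward 3.9 m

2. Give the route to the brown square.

turn right 161°, forward 7.0 m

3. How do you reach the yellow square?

turn left 154°, forward 5.5 m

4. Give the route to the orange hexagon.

turn right 151°, forward 8.8 m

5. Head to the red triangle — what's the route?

turn left 144°, forward 11.8 m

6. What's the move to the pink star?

turn left 107°, forward 6.9 m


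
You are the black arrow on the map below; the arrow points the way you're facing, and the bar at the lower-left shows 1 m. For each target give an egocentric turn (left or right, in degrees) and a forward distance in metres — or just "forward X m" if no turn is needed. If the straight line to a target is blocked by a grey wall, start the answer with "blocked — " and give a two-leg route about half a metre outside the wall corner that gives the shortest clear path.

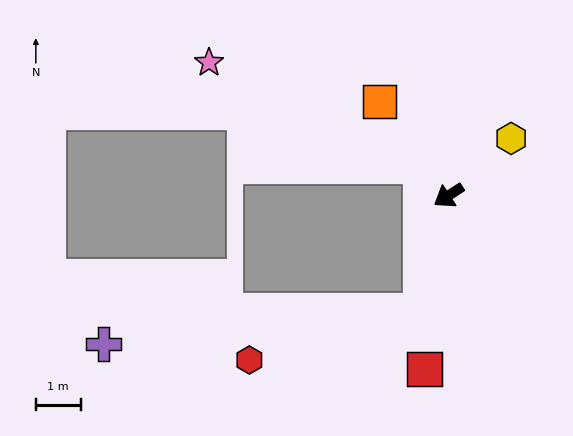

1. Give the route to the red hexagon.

blocked — turn left 44°, forward 2.7 m, then turn right 62°, forward 4.0 m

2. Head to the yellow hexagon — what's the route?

turn right 171°, forward 1.9 m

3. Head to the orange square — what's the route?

turn right 87°, forward 2.6 m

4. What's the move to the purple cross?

blocked — turn left 44°, forward 2.7 m, then turn right 71°, forward 7.2 m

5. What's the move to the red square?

turn left 49°, forward 3.9 m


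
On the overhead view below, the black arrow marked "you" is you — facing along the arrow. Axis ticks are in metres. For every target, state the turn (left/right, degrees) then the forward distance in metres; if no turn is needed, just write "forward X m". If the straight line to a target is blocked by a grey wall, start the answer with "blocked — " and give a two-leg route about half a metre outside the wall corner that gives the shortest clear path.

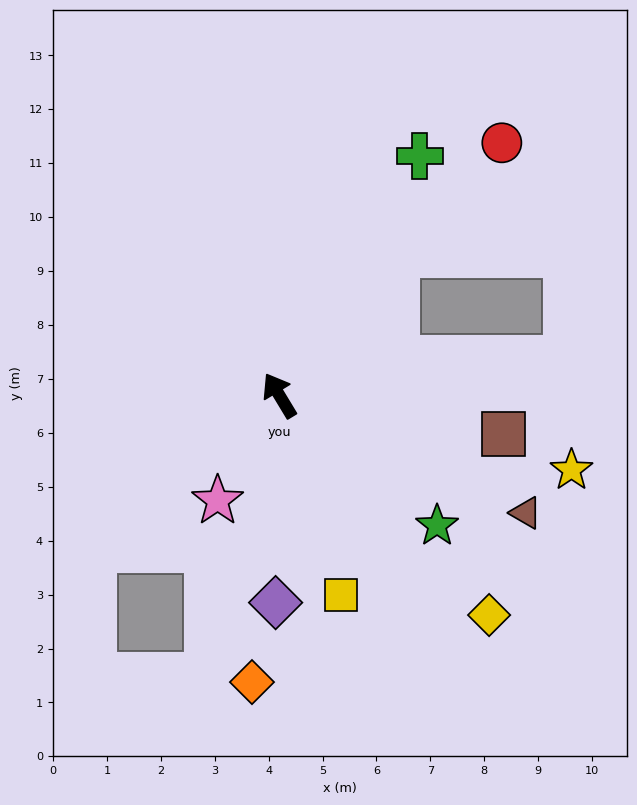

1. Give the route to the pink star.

turn left 118°, forward 2.3 m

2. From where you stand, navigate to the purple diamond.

turn left 148°, forward 3.8 m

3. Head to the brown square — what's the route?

turn right 131°, forward 4.2 m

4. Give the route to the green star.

turn right 161°, forward 3.8 m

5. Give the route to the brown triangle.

turn right 147°, forward 5.1 m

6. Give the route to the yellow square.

turn left 166°, forward 3.9 m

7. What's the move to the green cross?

turn right 62°, forward 5.1 m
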